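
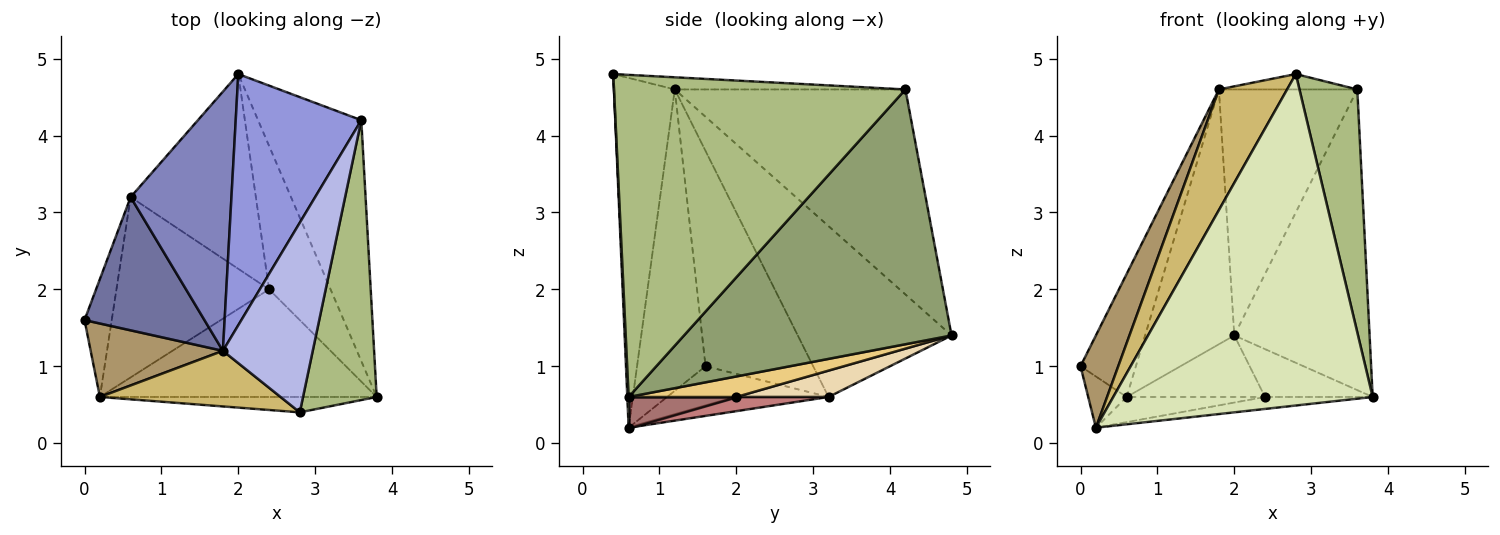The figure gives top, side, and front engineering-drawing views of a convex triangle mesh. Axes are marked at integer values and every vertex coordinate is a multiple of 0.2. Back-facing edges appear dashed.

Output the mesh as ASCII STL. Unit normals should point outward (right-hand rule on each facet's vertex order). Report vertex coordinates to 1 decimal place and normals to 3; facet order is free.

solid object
 facet normal -0.797 0.410 0.444
  outer loop
   vertex 0.6 3.2 0.6
   vertex 0.0 1.6 1.0
   vertex 1.8 1.2 4.6
  endloop
 endfacet
 facet normal -0.770 0.447 0.455
  outer loop
   vertex 0.6 3.2 0.6
   vertex 1.8 1.2 4.6
   vertex 2.0 4.8 1.4
  endloop
 endfacet
 facet normal -0.759 0.455 0.465
  outer loop
   vertex 3.6 4.2 4.6
   vertex 2.0 4.8 1.4
   vertex 1.8 1.2 4.6
  endloop
 endfacet
 facet normal -0.133 0.080 0.988
  outer loop
   vertex 3.6 4.2 4.6
   vertex 1.8 1.2 4.6
   vertex 2.8 0.4 4.8
  endloop
 endfacet
 facet normal 0.839 0.424 -0.340
  outer loop
   vertex 3.6 4.2 4.6
   vertex 3.8 0.6 0.6
   vertex 2.0 4.8 1.4
  endloop
 endfacet
 facet normal 0.957 -0.190 0.219
  outer loop
   vertex 3.6 4.2 4.6
   vertex 2.8 0.4 4.8
   vertex 3.8 0.6 0.6
  endloop
 endfacet
 facet normal -0.859 0.204 -0.470
  outer loop
   vertex 0.2 0.6 0.2
   vertex 0.0 1.6 1.0
   vertex 0.6 3.2 0.6
  endloop
 endfacet
 facet normal 0.005 -0.999 -0.046
  outer loop
   vertex 0.2 0.6 0.2
   vertex 3.8 0.6 0.6
   vertex 2.8 0.4 4.8
  endloop
 endfacet
 facet normal -0.818 -0.450 0.359
  outer loop
   vertex 0.2 0.6 0.2
   vertex 1.8 1.2 4.6
   vertex 0.0 1.6 1.0
  endloop
 endfacet
 facet normal -0.630 -0.706 0.325
  outer loop
   vertex 0.2 0.6 0.2
   vertex 2.8 0.4 4.8
   vertex 1.8 1.2 4.6
  endloop
 endfacet
 facet normal 0.302 0.302 -0.905
  outer loop
   vertex 2.4 2.0 0.6
   vertex 2.0 4.8 1.4
   vertex 3.8 0.6 0.6
  endloop
 endfacet
 facet normal 0.197 0.295 -0.935
  outer loop
   vertex 2.4 2.0 0.6
   vertex 0.6 3.2 0.6
   vertex 2.0 4.8 1.4
  endloop
 endfacet
 facet normal 0.110 0.110 -0.988
  outer loop
   vertex 2.4 2.0 0.6
   vertex 3.8 0.6 0.6
   vertex 0.2 0.6 0.2
  endloop
 endfacet
 facet normal 0.092 0.138 -0.986
  outer loop
   vertex 2.4 2.0 0.6
   vertex 0.2 0.6 0.2
   vertex 0.6 3.2 0.6
  endloop
 endfacet
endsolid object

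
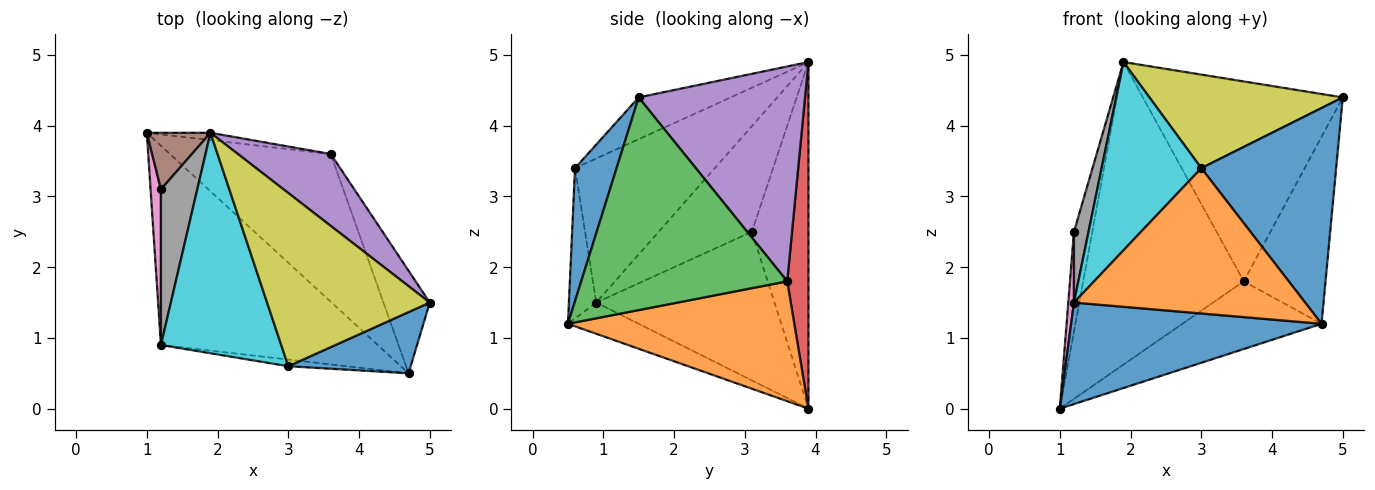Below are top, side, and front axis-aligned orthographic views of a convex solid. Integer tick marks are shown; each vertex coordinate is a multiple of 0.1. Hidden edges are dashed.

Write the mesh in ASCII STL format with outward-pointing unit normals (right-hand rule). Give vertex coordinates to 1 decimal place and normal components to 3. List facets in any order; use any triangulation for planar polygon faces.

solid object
 facet normal -0.127 -0.450 -0.884
  outer loop
   vertex 1.2 0.9 1.5
   vertex 1.0 3.9 0.0
   vertex 4.7 0.5 1.2
  endloop
 endfacet
 facet normal 0.561 0.345 -0.753
  outer loop
   vertex 3.6 3.6 1.8
   vertex 4.7 0.5 1.2
   vertex 1.0 3.9 0.0
  endloop
 endfacet
 facet normal 0.911 0.362 -0.198
  outer loop
   vertex 3.6 3.6 1.8
   vertex 5.0 1.5 4.4
   vertex 4.7 0.5 1.2
  endloop
 endfacet
 facet normal 0.131 0.991 -0.024
  outer loop
   vertex 3.6 3.6 1.8
   vertex 1.0 3.9 0.0
   vertex 1.9 3.9 4.9
  endloop
 endfacet
 facet normal 0.617 0.741 0.266
  outer loop
   vertex 3.6 3.6 1.8
   vertex 1.9 3.9 4.9
   vertex 5.0 1.5 4.4
  endloop
 endfacet
 facet normal -0.937 0.304 0.172
  outer loop
   vertex 1.2 3.1 2.5
   vertex 1.9 3.9 4.9
   vertex 1.0 3.9 0.0
  endloop
 endfacet
 facet normal -0.997 -0.032 0.070
  outer loop
   vertex 1.2 3.1 2.5
   vertex 1.0 3.9 0.0
   vertex 1.2 0.9 1.5
  endloop
 endfacet
 facet normal -0.936 -0.146 0.322
  outer loop
   vertex 1.2 3.1 2.5
   vertex 1.2 0.9 1.5
   vertex 1.9 3.9 4.9
  endloop
 endfacet
 facet normal -0.220 -0.464 0.858
  outer loop
   vertex 3.0 0.6 3.4
   vertex 5.0 1.5 4.4
   vertex 1.9 3.9 4.9
  endloop
 endfacet
 facet normal -0.673 -0.480 0.562
  outer loop
   vertex 3.0 0.6 3.4
   vertex 1.9 3.9 4.9
   vertex 1.2 0.9 1.5
  endloop
 endfacet
 facet normal 0.284 -0.922 0.262
  outer loop
   vertex 3.0 0.6 3.4
   vertex 4.7 0.5 1.2
   vertex 5.0 1.5 4.4
  endloop
 endfacet
 facet normal -0.117 -0.992 -0.046
  outer loop
   vertex 3.0 0.6 3.4
   vertex 1.2 0.9 1.5
   vertex 4.7 0.5 1.2
  endloop
 endfacet
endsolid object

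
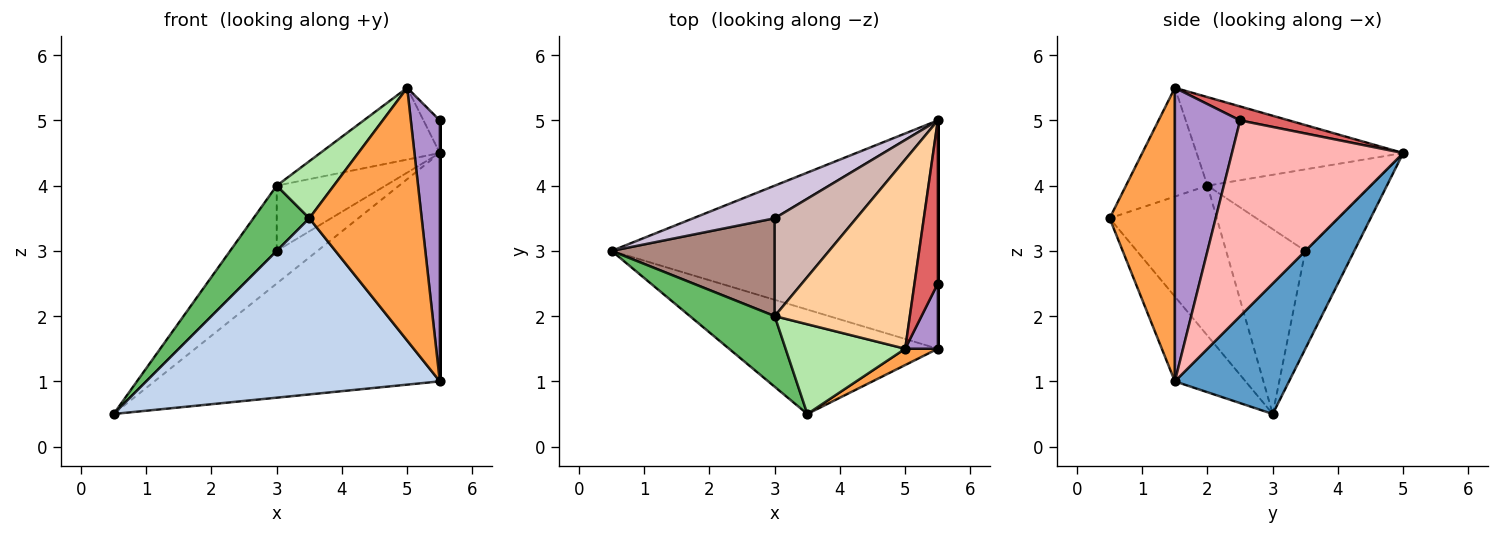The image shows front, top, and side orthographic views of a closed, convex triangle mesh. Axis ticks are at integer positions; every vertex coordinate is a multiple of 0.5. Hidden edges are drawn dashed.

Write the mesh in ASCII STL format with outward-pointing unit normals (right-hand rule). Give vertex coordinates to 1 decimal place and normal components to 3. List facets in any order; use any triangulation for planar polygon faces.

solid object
 facet normal 0.272 0.680 -0.680
  outer loop
   vertex 5.5 1.5 1.0
   vertex 0.5 3.0 0.5
   vertex 5.5 5.0 4.5
  endloop
 endfacet
 facet normal -0.203 -0.842 -0.499
  outer loop
   vertex 5.5 1.5 1.0
   vertex 3.5 0.5 3.5
   vertex 0.5 3.0 0.5
  endloop
 endfacet
 facet normal 0.501 -0.863 0.056
  outer loop
   vertex 5.5 1.5 1.0
   vertex 5.0 1.5 5.5
   vertex 3.5 0.5 3.5
  endloop
 endfacet
 facet normal -0.522 0.302 0.797
  outer loop
   vertex 3.0 2.0 4.0
   vertex 5.0 1.5 5.5
   vertex 5.5 5.0 4.5
  endloop
 endfacet
 facet normal -0.793 -0.414 0.448
  outer loop
   vertex 3.0 2.0 4.0
   vertex 0.5 3.0 0.5
   vertex 3.5 0.5 3.5
  endloop
 endfacet
 facet normal -0.609 -0.426 0.669
  outer loop
   vertex 3.0 2.0 4.0
   vertex 3.5 0.5 3.5
   vertex 5.0 1.5 5.5
  endloop
 endfacet
 facet normal 0.507 0.169 0.845
  outer loop
   vertex 5.5 2.5 5.0
   vertex 5.5 5.0 4.5
   vertex 5.0 1.5 5.5
  endloop
 endfacet
 facet normal 1.000 0.000 0.000
  outer loop
   vertex 5.5 2.5 5.0
   vertex 5.5 1.5 1.0
   vertex 5.5 5.0 4.5
  endloop
 endfacet
 facet normal 0.909 -0.404 0.101
  outer loop
   vertex 5.5 2.5 5.0
   vertex 5.0 1.5 5.5
   vertex 5.5 1.5 1.0
  endloop
 endfacet
 facet normal -0.647 0.539 0.539
  outer loop
   vertex 3.0 3.5 3.0
   vertex 5.5 5.0 4.5
   vertex 0.5 3.0 0.5
  endloop
 endfacet
 facet normal -0.686 0.404 0.605
  outer loop
   vertex 3.0 3.5 3.0
   vertex 0.5 3.0 0.5
   vertex 3.0 2.0 4.0
  endloop
 endfacet
 facet normal -0.640 0.426 0.640
  outer loop
   vertex 3.0 3.5 3.0
   vertex 3.0 2.0 4.0
   vertex 5.5 5.0 4.5
  endloop
 endfacet
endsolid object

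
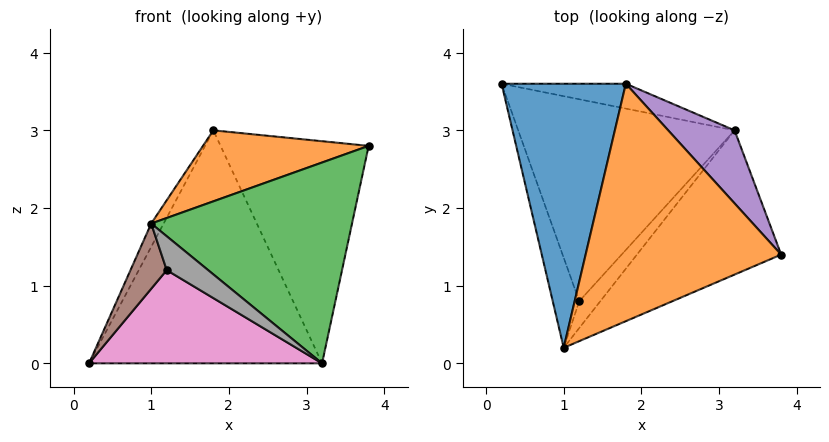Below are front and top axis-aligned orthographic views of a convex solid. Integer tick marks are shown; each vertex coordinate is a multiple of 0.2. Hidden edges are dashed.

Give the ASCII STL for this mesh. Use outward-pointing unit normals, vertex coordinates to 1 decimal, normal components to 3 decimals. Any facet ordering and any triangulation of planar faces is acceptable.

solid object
 facet normal -0.882 0.041 0.470
  outer loop
   vertex 1.8 3.6 3.0
   vertex 0.2 3.6 0.0
   vertex 1.0 0.2 1.8
  endloop
 endfacet
 facet normal -0.214 -0.280 0.936
  outer loop
   vertex 1.8 3.6 3.0
   vertex 1.0 0.2 1.8
   vertex 3.8 1.4 2.8
  endloop
 endfacet
 facet normal 0.486 -0.710 -0.510
  outer loop
   vertex 3.2 3.0 0.0
   vertex 3.8 1.4 2.8
   vertex 1.0 0.2 1.8
  endloop
 endfacet
 facet normal 0.195 0.975 -0.104
  outer loop
   vertex 3.2 3.0 0.0
   vertex 0.2 3.6 0.0
   vertex 1.8 3.6 3.0
  endloop
 endfacet
 facet normal 0.733 0.647 0.213
  outer loop
   vertex 3.2 3.0 0.0
   vertex 1.8 3.6 3.0
   vertex 3.8 1.4 2.8
  endloop
 endfacet
 facet normal -0.557 -0.487 -0.673
  outer loop
   vertex 1.2 0.8 1.2
   vertex 1.0 0.2 1.8
   vertex 0.2 3.6 0.0
  endloop
 endfacet
 facet normal -0.084 -0.418 -0.905
  outer loop
   vertex 1.2 0.8 1.2
   vertex 0.2 3.6 0.0
   vertex 3.2 3.0 0.0
  endloop
 endfacet
 facet normal 0.440 -0.704 -0.557
  outer loop
   vertex 1.2 0.8 1.2
   vertex 3.2 3.0 0.0
   vertex 1.0 0.2 1.8
  endloop
 endfacet
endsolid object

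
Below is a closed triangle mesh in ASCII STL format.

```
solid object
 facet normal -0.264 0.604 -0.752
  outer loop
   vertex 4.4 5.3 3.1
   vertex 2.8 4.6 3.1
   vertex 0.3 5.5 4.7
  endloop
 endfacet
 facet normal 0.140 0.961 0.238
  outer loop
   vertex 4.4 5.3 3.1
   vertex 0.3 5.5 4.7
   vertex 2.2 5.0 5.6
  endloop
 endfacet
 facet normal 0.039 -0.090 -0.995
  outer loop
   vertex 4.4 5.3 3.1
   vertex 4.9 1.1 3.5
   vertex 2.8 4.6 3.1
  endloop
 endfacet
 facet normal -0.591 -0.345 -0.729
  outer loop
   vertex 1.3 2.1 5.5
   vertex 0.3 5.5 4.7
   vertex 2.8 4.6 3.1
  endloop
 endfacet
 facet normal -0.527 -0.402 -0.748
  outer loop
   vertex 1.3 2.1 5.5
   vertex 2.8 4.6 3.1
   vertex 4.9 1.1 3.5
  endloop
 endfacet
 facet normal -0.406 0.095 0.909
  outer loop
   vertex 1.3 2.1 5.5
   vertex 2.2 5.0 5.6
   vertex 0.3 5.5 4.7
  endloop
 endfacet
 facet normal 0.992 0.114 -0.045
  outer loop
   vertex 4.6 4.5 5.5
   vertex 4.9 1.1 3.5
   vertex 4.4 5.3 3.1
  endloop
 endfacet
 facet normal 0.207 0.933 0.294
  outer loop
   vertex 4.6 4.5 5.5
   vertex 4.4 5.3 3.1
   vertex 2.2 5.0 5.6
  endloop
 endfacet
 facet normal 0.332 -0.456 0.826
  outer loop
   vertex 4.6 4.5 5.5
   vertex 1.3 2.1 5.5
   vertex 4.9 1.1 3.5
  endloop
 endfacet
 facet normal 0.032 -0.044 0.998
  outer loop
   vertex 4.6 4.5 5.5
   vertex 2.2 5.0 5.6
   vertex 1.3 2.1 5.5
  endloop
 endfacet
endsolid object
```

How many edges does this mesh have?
15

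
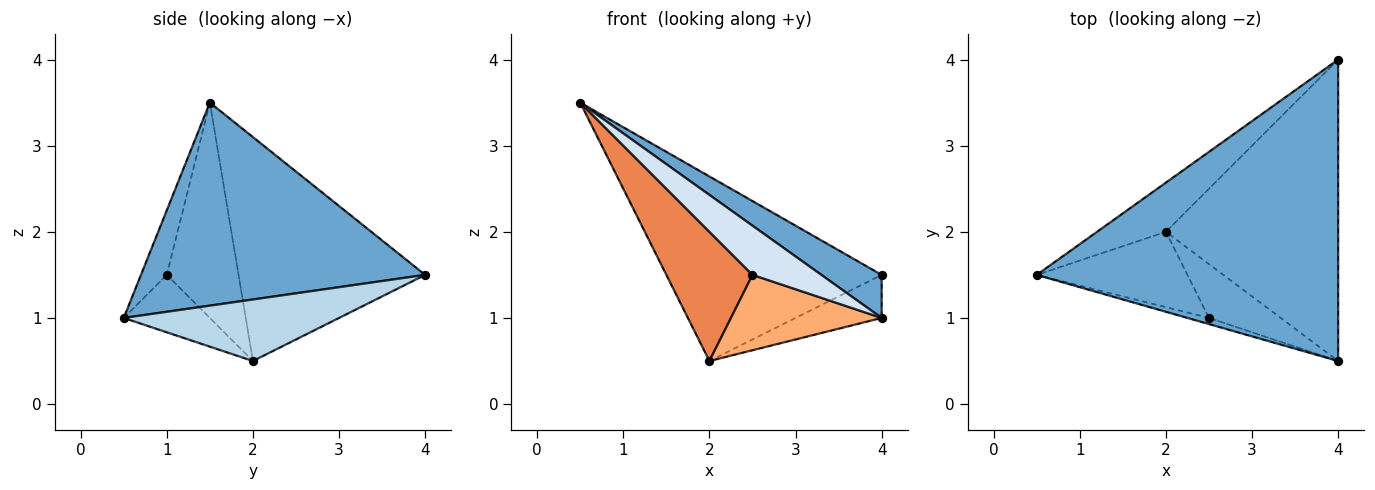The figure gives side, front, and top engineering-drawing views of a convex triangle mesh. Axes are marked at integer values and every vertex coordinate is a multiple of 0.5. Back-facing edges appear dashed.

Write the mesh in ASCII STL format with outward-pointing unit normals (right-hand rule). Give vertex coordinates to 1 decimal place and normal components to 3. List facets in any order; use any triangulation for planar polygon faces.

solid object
 facet normal 0.555 -0.118 0.824
  outer loop
   vertex 4.0 4.0 1.5
   vertex 0.5 1.5 3.5
   vertex 4.0 0.5 1.0
  endloop
 endfacet
 facet normal -0.642 0.741 -0.198
  outer loop
   vertex 2.0 2.0 0.5
   vertex 0.5 1.5 3.5
   vertex 4.0 4.0 1.5
  endloop
 endfacet
 facet normal 0.333 0.133 -0.933
  outer loop
   vertex 2.0 2.0 0.5
   vertex 4.0 4.0 1.5
   vertex 4.0 0.5 1.0
  endloop
 endfacet
 facet normal -0.349 -0.930 -0.116
  outer loop
   vertex 2.5 1.0 1.5
   vertex 4.0 0.5 1.0
   vertex 0.5 1.5 3.5
  endloop
 endfacet
 facet normal -0.584 -0.701 -0.409
  outer loop
   vertex 2.5 1.0 1.5
   vertex 0.5 1.5 3.5
   vertex 2.0 2.0 0.5
  endloop
 endfacet
 facet normal -0.422 -0.738 -0.527
  outer loop
   vertex 2.5 1.0 1.5
   vertex 2.0 2.0 0.5
   vertex 4.0 0.5 1.0
  endloop
 endfacet
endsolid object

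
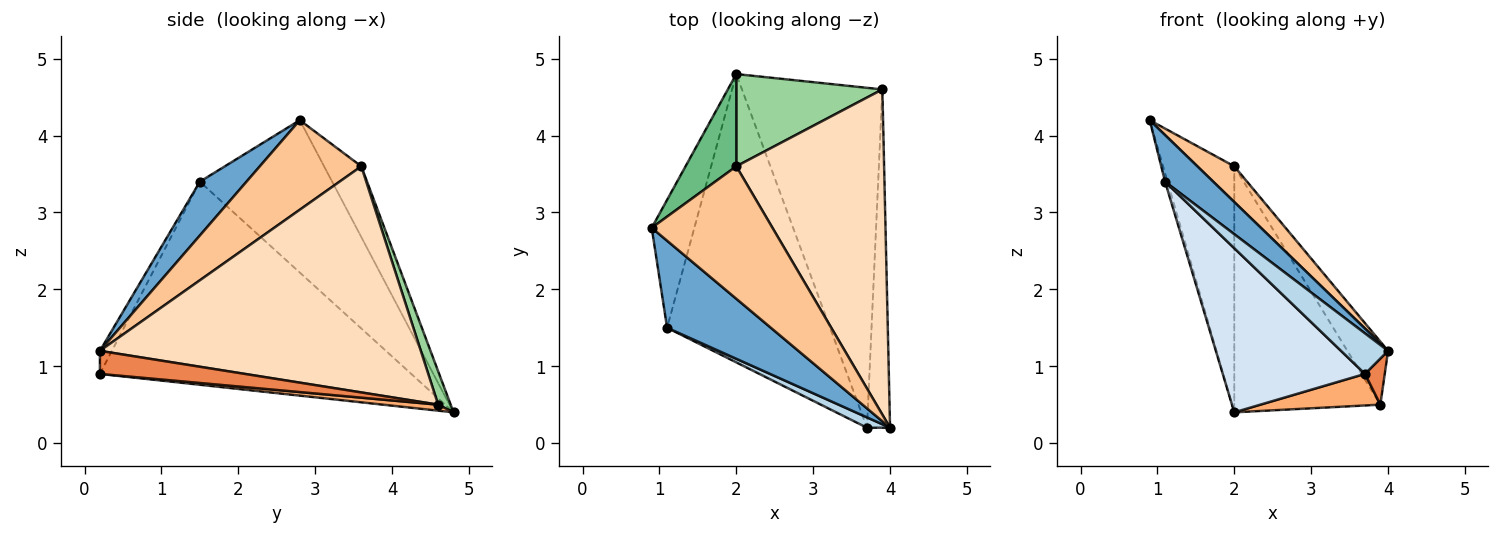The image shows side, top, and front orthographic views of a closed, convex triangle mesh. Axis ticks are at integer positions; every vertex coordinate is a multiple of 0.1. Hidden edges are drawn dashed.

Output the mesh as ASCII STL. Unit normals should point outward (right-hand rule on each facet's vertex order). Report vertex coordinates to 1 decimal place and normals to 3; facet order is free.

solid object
 facet normal 0.416 -0.429 0.802
  outer loop
   vertex 1.1 1.5 3.4
   vertex 4.0 0.2 1.2
   vertex 0.9 2.8 4.2
  endloop
 endfacet
 facet normal -0.963 0.018 -0.269
  outer loop
   vertex 1.1 1.5 3.4
   vertex 0.9 2.8 4.2
   vertex 2.0 4.8 0.4
  endloop
 endfacet
 facet normal -0.240 -0.941 0.240
  outer loop
   vertex 3.7 0.2 0.9
   vertex 4.0 0.2 1.2
   vertex 1.1 1.5 3.4
  endloop
 endfacet
 facet normal -0.735 -0.336 -0.590
  outer loop
   vertex 3.7 0.2 0.9
   vertex 1.1 1.5 3.4
   vertex 2.0 4.8 0.4
  endloop
 endfacet
 facet normal 0.704 -0.096 -0.704
  outer loop
   vertex 3.7 0.2 0.9
   vertex 3.9 4.6 0.5
   vertex 4.0 0.2 1.2
  endloop
 endfacet
 facet normal 0.043 -0.092 -0.995
  outer loop
   vertex 3.7 0.2 0.9
   vertex 2.0 4.8 0.4
   vertex 3.9 4.6 0.5
  endloop
 endfacet
 facet normal 0.582 -0.212 0.785
  outer loop
   vertex 2.0 3.6 3.6
   vertex 0.9 2.8 4.2
   vertex 4.0 0.2 1.2
  endloop
 endfacet
 facet normal 0.832 0.105 0.544
  outer loop
   vertex 2.0 3.6 3.6
   vertex 4.0 0.2 1.2
   vertex 3.9 4.6 0.5
  endloop
 endfacet
 facet normal -0.440 0.841 0.315
  outer loop
   vertex 2.0 3.6 3.6
   vertex 2.0 4.8 0.4
   vertex 0.9 2.8 4.2
  endloop
 endfacet
 facet normal 0.080 0.933 0.350
  outer loop
   vertex 2.0 3.6 3.6
   vertex 3.9 4.6 0.5
   vertex 2.0 4.8 0.4
  endloop
 endfacet
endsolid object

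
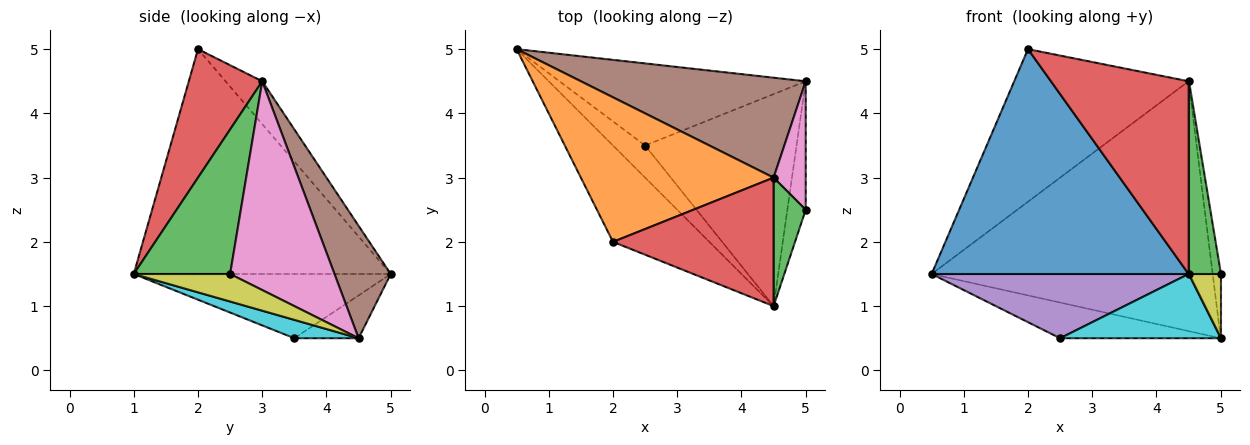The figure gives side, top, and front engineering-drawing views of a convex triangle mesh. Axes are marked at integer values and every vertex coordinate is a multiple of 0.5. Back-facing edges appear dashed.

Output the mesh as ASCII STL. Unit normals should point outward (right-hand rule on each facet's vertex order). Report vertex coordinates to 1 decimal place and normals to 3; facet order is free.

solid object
 facet normal -0.677 -0.677 -0.290
  outer loop
   vertex 4.5 1.0 1.5
   vertex 2.0 2.0 5.0
   vertex 0.5 5.0 1.5
  endloop
 endfacet
 facet normal -0.151 0.718 0.680
  outer loop
   vertex 4.5 3.0 4.5
   vertex 0.5 5.0 1.5
   vertex 2.0 2.0 5.0
  endloop
 endfacet
 facet normal 0.928 -0.309 0.206
  outer loop
   vertex 4.5 3.0 4.5
   vertex 4.5 1.0 1.5
   vertex 5.0 2.5 1.5
  endloop
 endfacet
 facet normal 0.406 -0.761 0.507
  outer loop
   vertex 4.5 3.0 4.5
   vertex 2.0 2.0 5.0
   vertex 4.5 1.0 1.5
  endloop
 endfacet
 facet normal -0.667 -0.667 -0.333
  outer loop
   vertex 2.5 3.5 0.5
   vertex 4.5 1.0 1.5
   vertex 0.5 5.0 1.5
  endloop
 endfacet
 facet normal 0.183 0.913 0.365
  outer loop
   vertex 5.0 4.5 0.5
   vertex 0.5 5.0 1.5
   vertex 4.5 3.0 4.5
  endloop
 endfacet
 facet normal 0.986 0.076 0.152
  outer loop
   vertex 5.0 4.5 0.5
   vertex 4.5 3.0 4.5
   vertex 5.0 2.5 1.5
  endloop
 endfacet
 facet normal -0.157 0.394 -0.906
  outer loop
   vertex 5.0 4.5 0.5
   vertex 2.5 3.5 0.5
   vertex 0.5 5.0 1.5
  endloop
 endfacet
 facet normal 0.802 -0.267 -0.535
  outer loop
   vertex 5.0 4.5 0.5
   vertex 5.0 2.5 1.5
   vertex 4.5 1.0 1.5
  endloop
 endfacet
 facet normal 0.115 -0.288 -0.951
  outer loop
   vertex 5.0 4.5 0.5
   vertex 4.5 1.0 1.5
   vertex 2.5 3.5 0.5
  endloop
 endfacet
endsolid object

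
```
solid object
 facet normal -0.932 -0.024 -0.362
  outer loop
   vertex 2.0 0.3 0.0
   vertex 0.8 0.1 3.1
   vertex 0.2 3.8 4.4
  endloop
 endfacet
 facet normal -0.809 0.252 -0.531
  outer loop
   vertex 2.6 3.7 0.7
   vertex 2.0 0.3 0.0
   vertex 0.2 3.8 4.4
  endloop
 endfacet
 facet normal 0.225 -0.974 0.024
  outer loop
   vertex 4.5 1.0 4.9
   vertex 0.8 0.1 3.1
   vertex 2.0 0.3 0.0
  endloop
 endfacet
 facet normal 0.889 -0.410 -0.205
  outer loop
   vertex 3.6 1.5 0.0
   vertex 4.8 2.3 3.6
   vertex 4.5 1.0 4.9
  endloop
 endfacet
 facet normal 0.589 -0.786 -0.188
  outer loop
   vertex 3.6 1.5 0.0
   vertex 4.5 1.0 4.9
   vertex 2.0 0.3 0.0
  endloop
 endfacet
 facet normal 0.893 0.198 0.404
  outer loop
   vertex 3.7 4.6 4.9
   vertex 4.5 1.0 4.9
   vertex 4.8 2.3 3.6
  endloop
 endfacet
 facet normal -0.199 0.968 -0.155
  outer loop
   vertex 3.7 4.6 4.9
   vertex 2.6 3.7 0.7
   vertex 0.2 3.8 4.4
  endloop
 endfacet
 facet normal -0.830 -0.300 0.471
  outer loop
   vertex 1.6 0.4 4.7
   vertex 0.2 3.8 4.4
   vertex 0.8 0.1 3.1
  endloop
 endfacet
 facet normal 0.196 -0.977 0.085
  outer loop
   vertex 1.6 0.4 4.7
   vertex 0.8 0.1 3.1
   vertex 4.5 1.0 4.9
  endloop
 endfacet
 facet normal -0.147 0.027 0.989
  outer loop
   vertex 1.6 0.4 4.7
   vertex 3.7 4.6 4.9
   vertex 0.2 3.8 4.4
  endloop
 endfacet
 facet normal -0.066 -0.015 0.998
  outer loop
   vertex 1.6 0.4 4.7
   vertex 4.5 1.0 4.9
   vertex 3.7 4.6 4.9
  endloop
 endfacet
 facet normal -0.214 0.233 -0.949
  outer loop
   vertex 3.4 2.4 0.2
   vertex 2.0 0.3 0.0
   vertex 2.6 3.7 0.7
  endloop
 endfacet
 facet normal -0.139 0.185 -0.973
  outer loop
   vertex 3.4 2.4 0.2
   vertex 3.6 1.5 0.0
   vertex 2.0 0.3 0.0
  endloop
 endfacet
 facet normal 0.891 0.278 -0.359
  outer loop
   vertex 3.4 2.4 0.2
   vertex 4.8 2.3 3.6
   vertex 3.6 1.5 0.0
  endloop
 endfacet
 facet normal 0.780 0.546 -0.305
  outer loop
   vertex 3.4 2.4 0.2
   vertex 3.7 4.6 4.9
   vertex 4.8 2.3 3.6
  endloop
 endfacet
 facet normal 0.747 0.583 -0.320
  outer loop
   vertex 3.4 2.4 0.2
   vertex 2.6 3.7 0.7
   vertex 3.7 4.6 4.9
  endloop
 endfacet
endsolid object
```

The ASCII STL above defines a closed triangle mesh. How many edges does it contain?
24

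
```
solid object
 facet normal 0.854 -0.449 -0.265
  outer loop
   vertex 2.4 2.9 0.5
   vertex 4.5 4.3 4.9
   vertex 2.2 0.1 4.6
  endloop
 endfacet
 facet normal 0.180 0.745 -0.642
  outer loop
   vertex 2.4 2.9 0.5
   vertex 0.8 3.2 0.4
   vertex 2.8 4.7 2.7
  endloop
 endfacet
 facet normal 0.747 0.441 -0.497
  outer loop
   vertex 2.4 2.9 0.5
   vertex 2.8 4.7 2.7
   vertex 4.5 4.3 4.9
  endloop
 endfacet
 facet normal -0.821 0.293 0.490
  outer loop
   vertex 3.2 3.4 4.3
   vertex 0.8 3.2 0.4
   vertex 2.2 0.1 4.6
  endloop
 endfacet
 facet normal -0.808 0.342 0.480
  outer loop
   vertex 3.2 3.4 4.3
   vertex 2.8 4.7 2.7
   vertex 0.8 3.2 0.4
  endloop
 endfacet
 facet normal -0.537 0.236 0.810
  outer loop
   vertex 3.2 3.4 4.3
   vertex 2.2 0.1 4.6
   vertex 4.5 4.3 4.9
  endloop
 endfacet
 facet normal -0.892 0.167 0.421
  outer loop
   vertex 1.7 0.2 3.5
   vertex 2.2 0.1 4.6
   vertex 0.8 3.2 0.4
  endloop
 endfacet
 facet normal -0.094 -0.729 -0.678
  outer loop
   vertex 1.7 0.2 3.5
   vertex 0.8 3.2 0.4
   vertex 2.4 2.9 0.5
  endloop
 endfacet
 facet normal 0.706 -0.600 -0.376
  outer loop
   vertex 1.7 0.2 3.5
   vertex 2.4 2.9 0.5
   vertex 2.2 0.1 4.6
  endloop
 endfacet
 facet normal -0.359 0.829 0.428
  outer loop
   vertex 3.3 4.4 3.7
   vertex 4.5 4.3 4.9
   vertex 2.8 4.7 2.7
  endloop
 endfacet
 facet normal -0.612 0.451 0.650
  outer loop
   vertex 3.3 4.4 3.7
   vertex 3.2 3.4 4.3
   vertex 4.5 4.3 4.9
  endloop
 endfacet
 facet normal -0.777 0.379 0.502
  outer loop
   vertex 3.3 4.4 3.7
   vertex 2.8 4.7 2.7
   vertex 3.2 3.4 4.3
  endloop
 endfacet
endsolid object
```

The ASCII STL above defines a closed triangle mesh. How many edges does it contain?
18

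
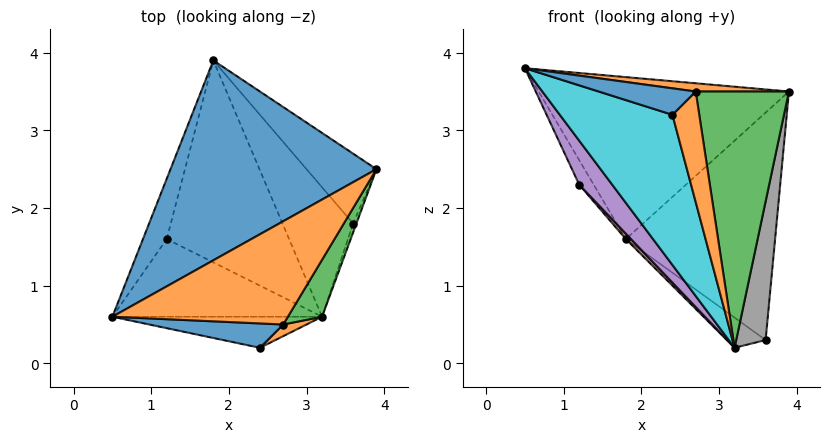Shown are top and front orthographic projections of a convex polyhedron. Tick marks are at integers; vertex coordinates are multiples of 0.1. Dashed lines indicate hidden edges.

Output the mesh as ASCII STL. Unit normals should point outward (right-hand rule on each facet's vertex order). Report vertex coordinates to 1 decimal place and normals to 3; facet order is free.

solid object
 facet normal -0.273 0.606 0.748
  outer loop
   vertex 1.8 3.9 1.6
   vertex 0.5 0.6 3.8
   vertex 3.9 2.5 3.5
  endloop
 endfacet
 facet normal 0.131 -0.079 0.988
  outer loop
   vertex 2.7 0.5 3.5
   vertex 3.9 2.5 3.5
   vertex 0.5 0.6 3.8
  endloop
 endfacet
 facet normal 0.852 -0.511 0.114
  outer loop
   vertex 2.7 0.5 3.5
   vertex 3.2 0.6 0.2
   vertex 3.9 2.5 3.5
  endloop
 endfacet
 facet normal -0.930 0.139 -0.341
  outer loop
   vertex 1.2 1.6 2.3
   vertex 0.5 0.6 3.8
   vertex 1.8 3.9 1.6
  endloop
 endfacet
 facet normal -0.757 -0.322 -0.568
  outer loop
   vertex 1.2 1.6 2.3
   vertex 3.2 0.6 0.2
   vertex 0.5 0.6 3.8
  endloop
 endfacet
 facet normal -0.728 -0.018 -0.685
  outer loop
   vertex 1.2 1.6 2.3
   vertex 1.8 3.9 1.6
   vertex 3.2 0.6 0.2
  endloop
 endfacet
 facet normal 0.670 0.709 -0.218
  outer loop
   vertex 3.6 1.8 0.3
   vertex 1.8 3.9 1.6
   vertex 3.9 2.5 3.5
  endloop
 endfacet
 facet normal 0.949 -0.315 -0.020
  outer loop
   vertex 3.6 1.8 0.3
   vertex 3.9 2.5 3.5
   vertex 3.2 0.6 0.2
  endloop
 endfacet
 facet normal -0.401 0.208 -0.892
  outer loop
   vertex 3.6 1.8 0.3
   vertex 3.2 0.6 0.2
   vertex 1.8 3.9 1.6
  endloop
 endfacet
 facet normal -0.261 -0.945 -0.196
  outer loop
   vertex 2.4 0.2 3.2
   vertex 0.5 0.6 3.8
   vertex 3.2 0.6 0.2
  endloop
 endfacet
 facet normal 0.059 -0.735 0.676
  outer loop
   vertex 2.4 0.2 3.2
   vertex 2.7 0.5 3.5
   vertex 0.5 0.6 3.8
  endloop
 endfacet
 facet normal 0.665 -0.743 0.078
  outer loop
   vertex 2.4 0.2 3.2
   vertex 3.2 0.6 0.2
   vertex 2.7 0.5 3.5
  endloop
 endfacet
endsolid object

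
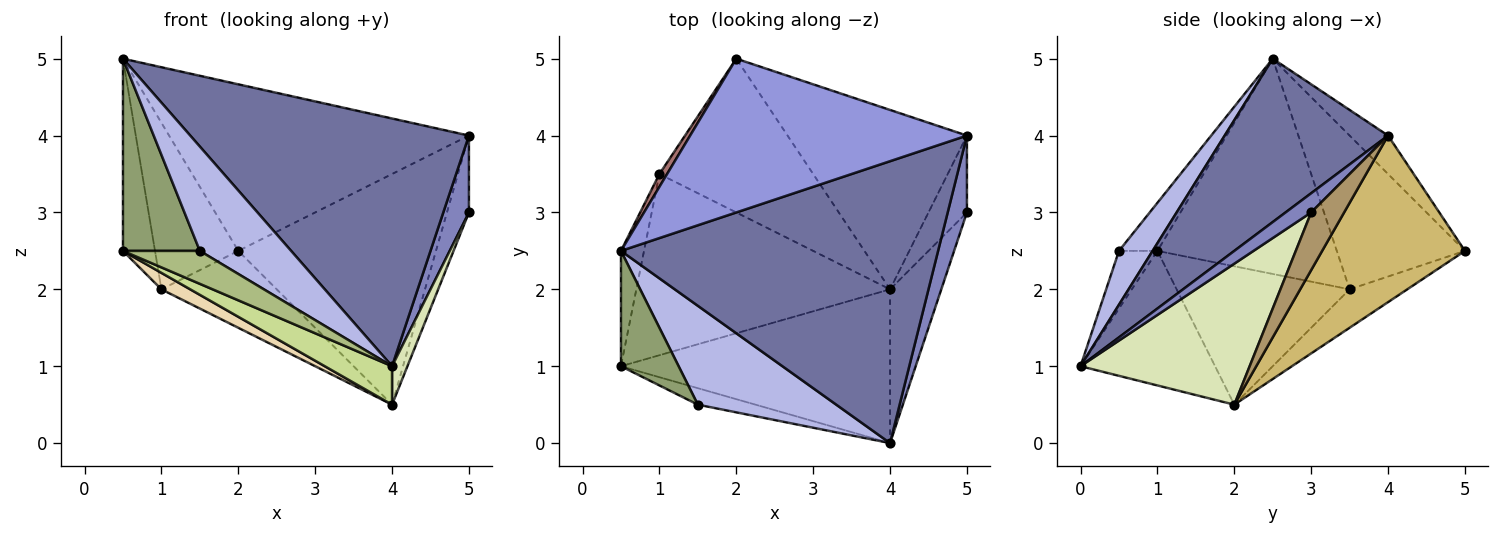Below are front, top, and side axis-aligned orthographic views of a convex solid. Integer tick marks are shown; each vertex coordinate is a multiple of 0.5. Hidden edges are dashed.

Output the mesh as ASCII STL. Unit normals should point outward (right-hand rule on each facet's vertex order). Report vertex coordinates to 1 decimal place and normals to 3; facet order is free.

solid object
 facet normal 0.361 -0.616 0.701
  outer loop
   vertex 5.0 4.0 4.0
   vertex 0.5 2.5 5.0
   vertex 4.0 0.0 1.0
  endloop
 endfacet
 facet normal 0.577 -0.577 0.577
  outer loop
   vertex 5.0 4.0 4.0
   vertex 4.0 0.0 1.0
   vertex 5.0 3.0 3.0
  endloop
 endfacet
 facet normal -0.094 0.732 0.675
  outer loop
   vertex 5.0 4.0 4.0
   vertex 2.0 5.0 2.5
   vertex 0.5 2.5 5.0
  endloop
 endfacet
 facet normal 0.258 -0.701 0.664
  outer loop
   vertex 1.5 0.5 2.5
   vertex 4.0 0.0 1.0
   vertex 0.5 2.5 5.0
  endloop
 endfacet
 facet normal -0.394 -0.788 0.473
  outer loop
   vertex 1.5 0.5 2.5
   vertex 0.5 2.5 5.0
   vertex 0.5 1.0 2.5
  endloop
 endfacet
 facet normal -0.408 -0.816 -0.408
  outer loop
   vertex 1.5 0.5 2.5
   vertex 0.5 1.0 2.5
   vertex 4.0 0.0 1.0
  endloop
 endfacet
 facet normal -0.436 -0.218 -0.873
  outer loop
   vertex 4.0 2.0 0.5
   vertex 4.0 0.0 1.0
   vertex 0.5 1.0 2.5
  endloop
 endfacet
 facet normal 0.936 -0.085 -0.341
  outer loop
   vertex 4.0 2.0 0.5
   vertex 5.0 3.0 3.0
   vertex 4.0 0.0 1.0
  endloop
 endfacet
 facet normal 0.728 0.485 -0.485
  outer loop
   vertex 4.0 2.0 0.5
   vertex 5.0 4.0 4.0
   vertex 5.0 3.0 3.0
  endloop
 endfacet
 facet normal 0.495 0.686 -0.533
  outer loop
   vertex 4.0 2.0 0.5
   vertex 2.0 5.0 2.5
   vertex 5.0 4.0 4.0
  endloop
 endfacet
 facet normal -0.218 0.436 -0.873
  outer loop
   vertex 1.0 3.5 2.0
   vertex 2.0 5.0 2.5
   vertex 4.0 2.0 0.5
  endloop
 endfacet
 facet normal -0.477 -0.080 -0.875
  outer loop
   vertex 1.0 3.5 2.0
   vertex 4.0 2.0 0.5
   vertex 0.5 1.0 2.5
  endloop
 endfacet
 facet normal -0.838 0.545 0.042
  outer loop
   vertex 1.0 3.5 2.0
   vertex 0.5 2.5 5.0
   vertex 2.0 5.0 2.5
  endloop
 endfacet
 facet normal -0.979 0.175 -0.105
  outer loop
   vertex 1.0 3.5 2.0
   vertex 0.5 1.0 2.5
   vertex 0.5 2.5 5.0
  endloop
 endfacet
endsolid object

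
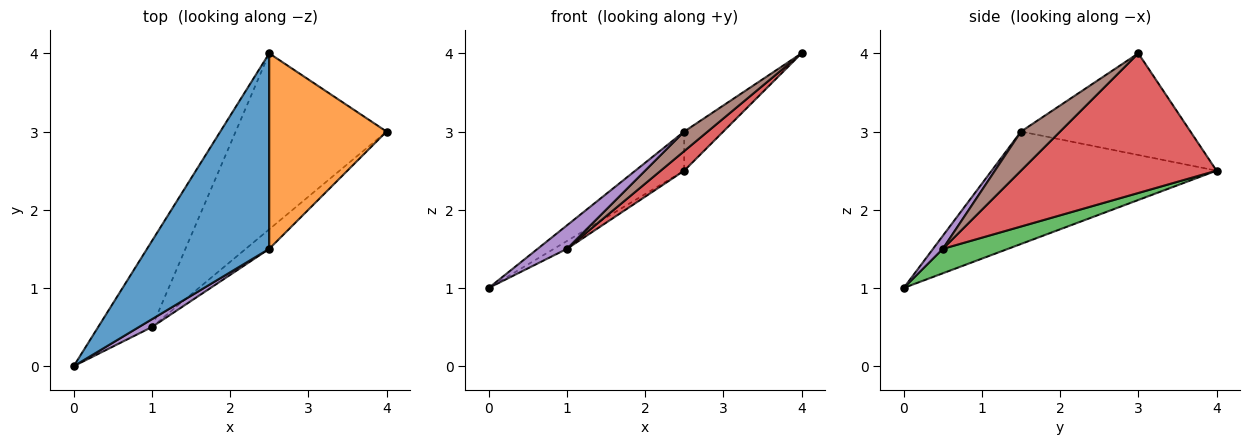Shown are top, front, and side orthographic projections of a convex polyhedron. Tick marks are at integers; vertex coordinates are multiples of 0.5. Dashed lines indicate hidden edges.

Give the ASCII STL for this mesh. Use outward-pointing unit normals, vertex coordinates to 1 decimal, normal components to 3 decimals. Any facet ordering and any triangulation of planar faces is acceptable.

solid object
 facet normal -0.670 0.146 0.728
  outer loop
   vertex 2.5 1.5 3.0
   vertex 2.5 4.0 2.5
   vertex 0.0 0.0 1.0
  endloop
 endfacet
 facet normal -0.648 0.149 0.747
  outer loop
   vertex 2.5 1.5 3.0
   vertex 4.0 3.0 4.0
   vertex 2.5 4.0 2.5
  endloop
 endfacet
 facet normal 0.412 0.082 -0.907
  outer loop
   vertex 1.0 0.5 1.5
   vertex 0.0 0.0 1.0
   vertex 2.5 4.0 2.5
  endloop
 endfacet
 facet normal 0.677 -0.081 -0.731
  outer loop
   vertex 1.0 0.5 1.5
   vertex 2.5 4.0 2.5
   vertex 4.0 3.0 4.0
  endloop
 endfacet
 facet normal 0.302 -0.905 0.302
  outer loop
   vertex 1.0 0.5 1.5
   vertex 2.5 1.5 3.0
   vertex 0.0 0.0 1.0
  endloop
 endfacet
 facet normal 0.762 -0.457 -0.457
  outer loop
   vertex 1.0 0.5 1.5
   vertex 4.0 3.0 4.0
   vertex 2.5 1.5 3.0
  endloop
 endfacet
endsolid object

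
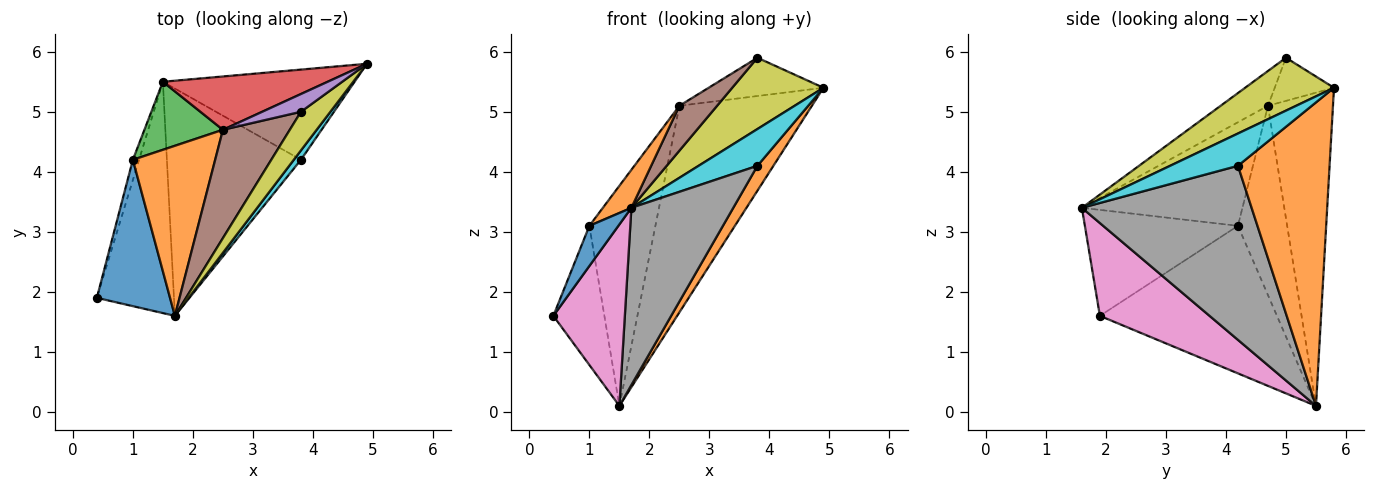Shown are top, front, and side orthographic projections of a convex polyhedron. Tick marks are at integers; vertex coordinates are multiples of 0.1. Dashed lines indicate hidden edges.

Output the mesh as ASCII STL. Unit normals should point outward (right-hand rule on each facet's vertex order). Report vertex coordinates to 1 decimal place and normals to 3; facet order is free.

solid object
 facet normal -0.960 0.277 -0.040
  outer loop
   vertex 1.0 4.2 3.1
   vertex 1.5 5.5 0.1
   vertex 0.4 1.9 1.6
  endloop
 endfacet
 facet normal 0.836 -0.146 -0.528
  outer loop
   vertex 3.8 4.2 4.1
   vertex 1.5 5.5 0.1
   vertex 4.9 5.8 5.4
  endloop
 endfacet
 facet normal -0.580 0.778 0.241
  outer loop
   vertex 2.5 4.7 5.1
   vertex 1.5 5.5 0.1
   vertex 1.0 4.2 3.1
  endloop
 endfacet
 facet normal -0.429 0.875 0.226
  outer loop
   vertex 2.5 4.7 5.1
   vertex 4.9 5.8 5.4
   vertex 1.5 5.5 0.1
  endloop
 endfacet
 facet normal -0.424 0.821 0.381
  outer loop
   vertex 2.5 4.7 5.1
   vertex 3.8 5.0 5.9
   vertex 4.9 5.8 5.4
  endloop
 endfacet
 facet normal -0.433 -0.345 0.833
  outer loop
   vertex 1.7 1.6 3.4
   vertex 3.8 5.0 5.9
   vertex 2.5 4.7 5.1
  endloop
 endfacet
 facet normal 0.688 -0.448 -0.571
  outer loop
   vertex 1.7 1.6 3.4
   vertex 0.4 1.9 1.6
   vertex 1.5 5.5 0.1
  endloop
 endfacet
 facet normal 0.715 -0.430 -0.551
  outer loop
   vertex 1.7 1.6 3.4
   vertex 1.5 5.5 0.1
   vertex 3.8 4.2 4.1
  endloop
 endfacet
 facet normal 0.650 -0.668 0.362
  outer loop
   vertex 1.7 1.6 3.4
   vertex 4.9 5.8 5.4
   vertex 3.8 5.0 5.9
  endloop
 endfacet
 facet normal 0.745 -0.646 0.165
  outer loop
   vertex 1.7 1.6 3.4
   vertex 3.8 4.2 4.1
   vertex 4.9 5.8 5.4
  endloop
 endfacet
 facet normal -0.813 -0.154 0.561
  outer loop
   vertex 1.7 1.6 3.4
   vertex 1.0 4.2 3.1
   vertex 0.4 1.9 1.6
  endloop
 endfacet
 facet normal -0.776 -0.138 0.616
  outer loop
   vertex 1.7 1.6 3.4
   vertex 2.5 4.7 5.1
   vertex 1.0 4.2 3.1
  endloop
 endfacet
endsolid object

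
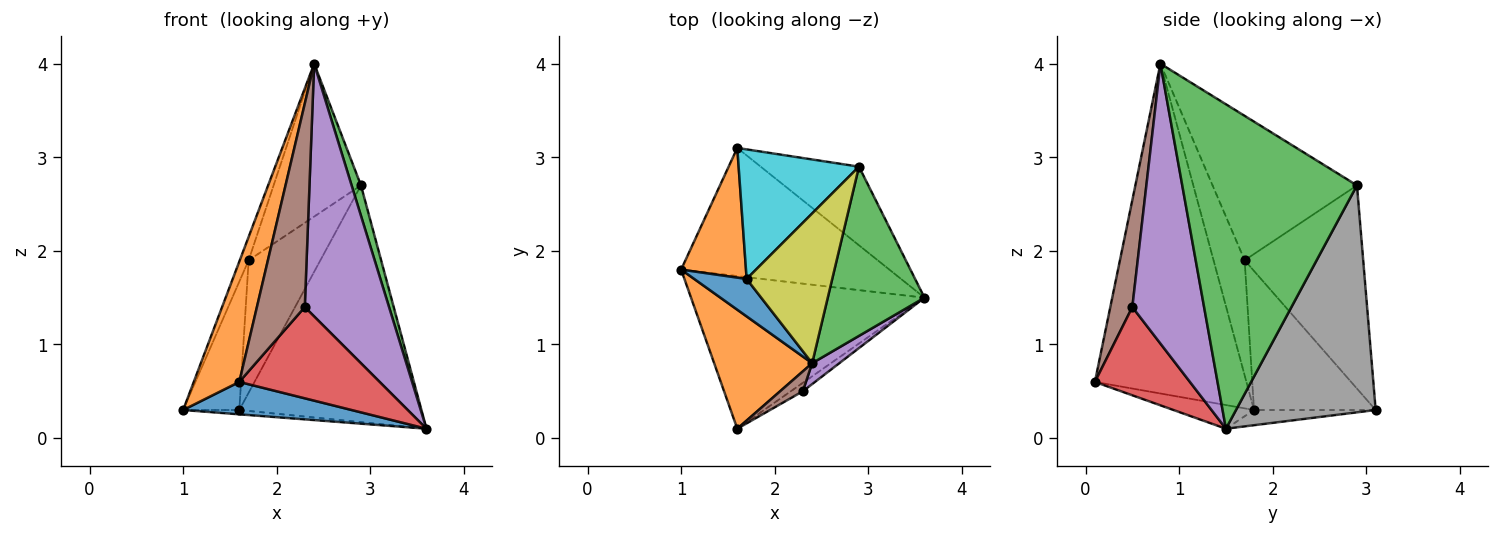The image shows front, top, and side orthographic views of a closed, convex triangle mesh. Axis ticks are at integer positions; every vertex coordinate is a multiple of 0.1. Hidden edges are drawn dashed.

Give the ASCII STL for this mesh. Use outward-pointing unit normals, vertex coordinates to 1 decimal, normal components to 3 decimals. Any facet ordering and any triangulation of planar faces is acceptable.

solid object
 facet normal -0.099 -0.207 -0.973
  outer loop
   vertex 1.6 0.1 0.6
   vertex 1.0 1.8 0.3
   vertex 3.6 1.5 0.1
  endloop
 endfacet
 facet normal -0.921 -0.277 0.274
  outer loop
   vertex 2.4 0.8 4.0
   vertex 1.0 1.8 0.3
   vertex 1.6 0.1 0.6
  endloop
 endfacet
 facet normal 0.957 -0.051 0.285
  outer loop
   vertex 2.9 2.9 2.7
   vertex 2.4 0.8 4.0
   vertex 3.6 1.5 0.1
  endloop
 endfacet
 facet normal 0.559 -0.826 -0.076
  outer loop
   vertex 2.3 0.5 1.4
   vertex 1.6 0.1 0.6
   vertex 3.6 1.5 0.1
  endloop
 endfacet
 facet normal 0.647 -0.760 0.063
  outer loop
   vertex 2.3 0.5 1.4
   vertex 3.6 1.5 0.1
   vertex 2.4 0.8 4.0
  endloop
 endfacet
 facet normal 0.416 -0.905 0.088
  outer loop
   vertex 2.3 0.5 1.4
   vertex 2.4 0.8 4.0
   vertex 1.6 0.1 0.6
  endloop
 endfacet
 facet normal -0.073 0.034 -0.997
  outer loop
   vertex 1.6 3.1 0.3
   vertex 3.6 1.5 0.1
   vertex 1.0 1.8 0.3
  endloop
 endfacet
 facet normal 0.588 0.767 -0.255
  outer loop
   vertex 1.6 3.1 0.3
   vertex 2.9 2.9 2.7
   vertex 3.6 1.5 0.1
  endloop
 endfacet
 facet normal -0.763 0.462 0.452
  outer loop
   vertex 1.7 1.7 1.9
   vertex 2.4 0.8 4.0
   vertex 2.9 2.9 2.7
  endloop
 endfacet
 facet normal -0.763 0.462 0.452
  outer loop
   vertex 1.7 1.7 1.9
   vertex 2.9 2.9 2.7
   vertex 1.6 3.1 0.3
  endloop
 endfacet
 facet normal -0.881 0.251 0.401
  outer loop
   vertex 1.7 1.7 1.9
   vertex 1.0 1.8 0.3
   vertex 2.4 0.8 4.0
  endloop
 endfacet
 facet normal -0.836 0.386 0.390
  outer loop
   vertex 1.7 1.7 1.9
   vertex 1.6 3.1 0.3
   vertex 1.0 1.8 0.3
  endloop
 endfacet
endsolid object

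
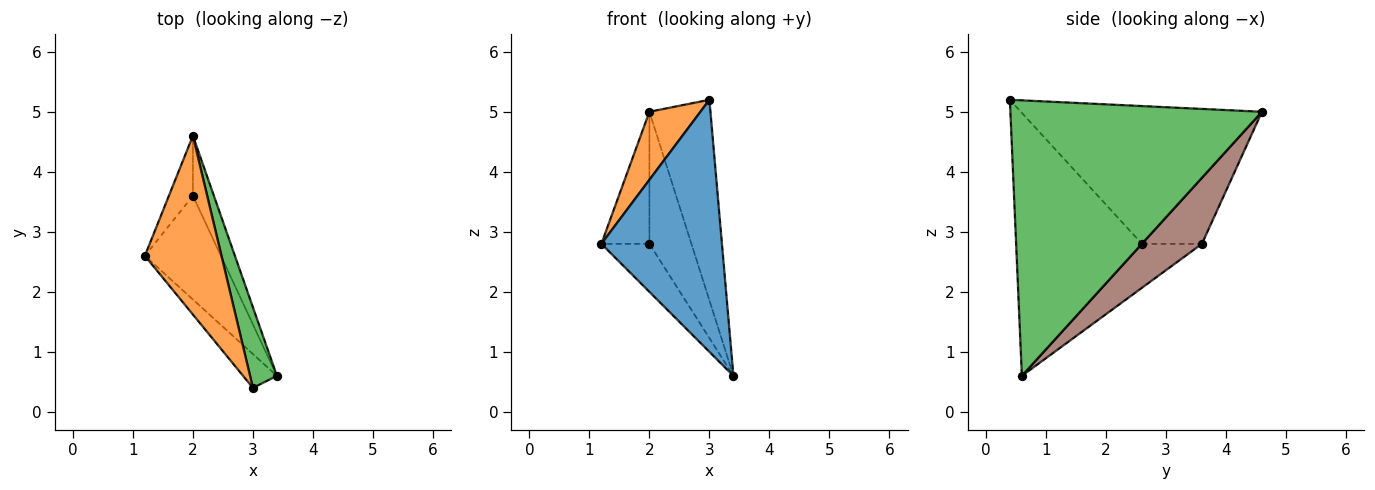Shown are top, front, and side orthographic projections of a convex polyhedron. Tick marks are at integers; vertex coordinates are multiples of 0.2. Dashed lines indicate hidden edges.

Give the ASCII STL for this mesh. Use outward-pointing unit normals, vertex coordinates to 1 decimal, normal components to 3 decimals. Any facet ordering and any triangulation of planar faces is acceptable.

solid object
 facet normal -0.719 -0.689 -0.092
  outer loop
   vertex 3.0 0.4 5.2
   vertex 1.2 2.6 2.8
   vertex 3.4 0.6 0.6
  endloop
 endfacet
 facet normal -0.859 -0.182 0.478
  outer loop
   vertex 3.0 0.4 5.2
   vertex 2.0 4.6 5.0
   vertex 1.2 2.6 2.8
  endloop
 endfacet
 facet normal 0.967 0.235 0.094
  outer loop
   vertex 3.0 0.4 5.2
   vertex 3.4 0.6 0.6
   vertex 2.0 4.6 5.0
  endloop
 endfacet
 facet normal -0.465 0.372 -0.803
  outer loop
   vertex 2.0 3.6 2.8
   vertex 3.4 0.6 0.6
   vertex 1.2 2.6 2.8
  endloop
 endfacet
 facet normal -0.751 0.601 -0.273
  outer loop
   vertex 2.0 3.6 2.8
   vertex 1.2 2.6 2.8
   vertex 2.0 4.6 5.0
  endloop
 endfacet
 facet normal 0.793 0.555 -0.252
  outer loop
   vertex 2.0 3.6 2.8
   vertex 2.0 4.6 5.0
   vertex 3.4 0.6 0.6
  endloop
 endfacet
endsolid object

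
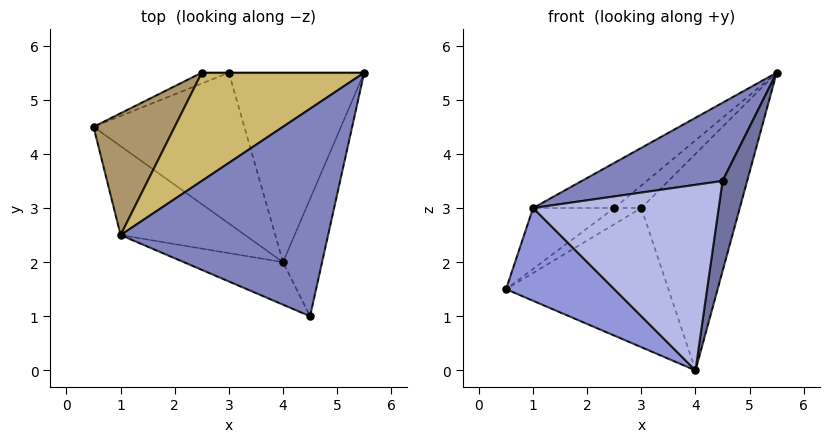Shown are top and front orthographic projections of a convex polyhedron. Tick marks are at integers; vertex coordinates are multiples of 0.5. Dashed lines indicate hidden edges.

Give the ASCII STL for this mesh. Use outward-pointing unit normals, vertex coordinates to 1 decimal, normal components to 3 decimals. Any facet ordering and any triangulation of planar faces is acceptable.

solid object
 facet normal 0.974 -0.137 -0.178
  outer loop
   vertex 4.0 2.0 0.0
   vertex 5.5 5.5 5.5
   vertex 4.5 1.0 3.5
  endloop
 endfacet
 facet normal -0.274 -0.339 0.900
  outer loop
   vertex 1.0 2.5 3.0
   vertex 4.5 1.0 3.5
   vertex 5.5 5.5 5.5
  endloop
 endfacet
 facet normal -0.630 -0.560 -0.537
  outer loop
   vertex 1.0 2.5 3.0
   vertex 0.5 4.5 1.5
   vertex 4.0 2.0 0.0
  endloop
 endfacet
 facet normal -0.360 -0.909 -0.208
  outer loop
   vertex 1.0 2.5 3.0
   vertex 4.0 2.0 0.0
   vertex 4.5 1.0 3.5
  endloop
 endfacet
 facet normal 0.167 0.669 -0.724
  outer loop
   vertex 3.0 5.5 3.0
   vertex 4.0 2.0 0.0
   vertex 0.5 4.5 1.5
  endloop
 endfacet
 facet normal 0.550 0.629 -0.550
  outer loop
   vertex 3.0 5.5 3.0
   vertex 5.5 5.5 5.5
   vertex 4.0 2.0 0.0
  endloop
 endfacet
 facet normal 0.000 0.832 -0.555
  outer loop
   vertex 2.5 5.5 3.0
   vertex 3.0 5.5 3.0
   vertex 0.5 4.5 1.5
  endloop
 endfacet
 facet normal 0.000 1.000 0.000
  outer loop
   vertex 2.5 5.5 3.0
   vertex 5.5 5.5 5.5
   vertex 3.0 5.5 3.0
  endloop
 endfacet
 facet normal -0.667 0.333 0.667
  outer loop
   vertex 2.5 5.5 3.0
   vertex 0.5 4.5 1.5
   vertex 1.0 2.5 3.0
  endloop
 endfacet
 facet normal -0.610 0.305 0.732
  outer loop
   vertex 2.5 5.5 3.0
   vertex 1.0 2.5 3.0
   vertex 5.5 5.5 5.5
  endloop
 endfacet
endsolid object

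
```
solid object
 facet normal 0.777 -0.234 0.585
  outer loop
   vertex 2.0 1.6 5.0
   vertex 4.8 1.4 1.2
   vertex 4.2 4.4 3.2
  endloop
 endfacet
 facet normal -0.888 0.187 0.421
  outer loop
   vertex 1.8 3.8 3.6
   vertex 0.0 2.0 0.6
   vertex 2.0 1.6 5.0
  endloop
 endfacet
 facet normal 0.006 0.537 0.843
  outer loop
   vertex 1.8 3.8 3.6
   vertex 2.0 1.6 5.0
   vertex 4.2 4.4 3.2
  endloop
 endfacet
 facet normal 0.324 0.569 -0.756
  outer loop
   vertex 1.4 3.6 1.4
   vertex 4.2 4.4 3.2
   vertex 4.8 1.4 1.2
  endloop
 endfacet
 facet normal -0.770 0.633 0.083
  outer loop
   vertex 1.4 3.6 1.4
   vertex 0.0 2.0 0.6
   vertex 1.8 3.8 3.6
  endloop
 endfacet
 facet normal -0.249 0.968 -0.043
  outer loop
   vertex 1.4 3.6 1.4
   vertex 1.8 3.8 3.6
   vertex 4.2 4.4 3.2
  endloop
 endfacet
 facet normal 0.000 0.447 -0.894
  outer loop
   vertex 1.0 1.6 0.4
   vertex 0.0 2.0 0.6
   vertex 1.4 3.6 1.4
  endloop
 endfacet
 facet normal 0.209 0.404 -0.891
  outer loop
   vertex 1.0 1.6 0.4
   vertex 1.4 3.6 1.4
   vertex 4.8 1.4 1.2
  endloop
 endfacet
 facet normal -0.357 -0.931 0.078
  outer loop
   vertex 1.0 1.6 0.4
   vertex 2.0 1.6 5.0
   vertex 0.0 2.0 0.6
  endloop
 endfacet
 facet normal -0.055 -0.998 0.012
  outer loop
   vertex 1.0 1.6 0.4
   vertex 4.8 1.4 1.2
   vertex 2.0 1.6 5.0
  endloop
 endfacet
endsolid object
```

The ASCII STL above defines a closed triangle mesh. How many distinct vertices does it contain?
7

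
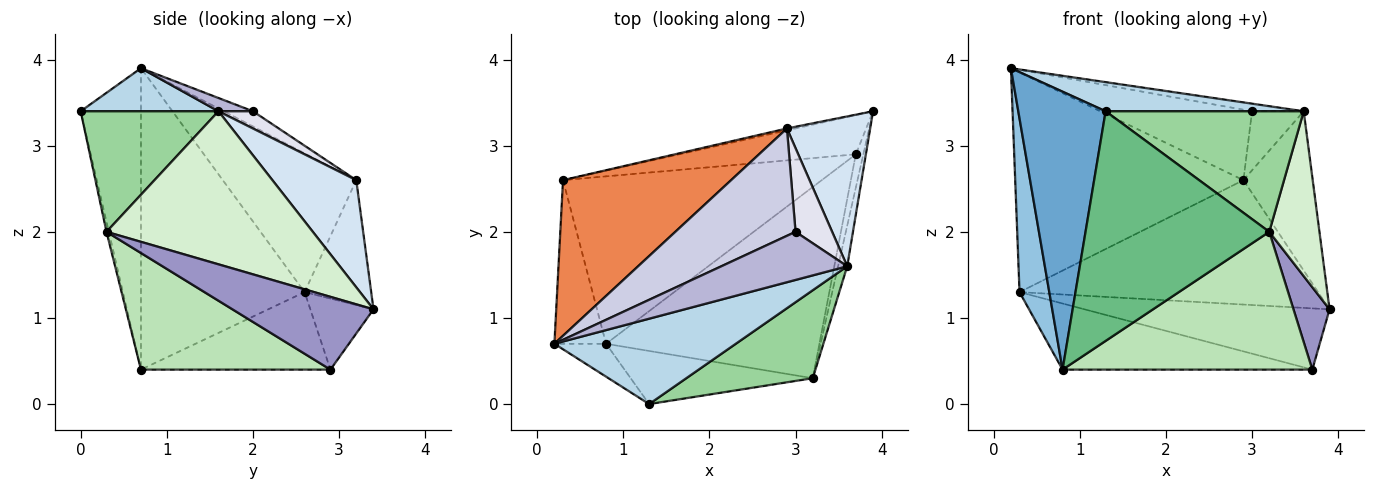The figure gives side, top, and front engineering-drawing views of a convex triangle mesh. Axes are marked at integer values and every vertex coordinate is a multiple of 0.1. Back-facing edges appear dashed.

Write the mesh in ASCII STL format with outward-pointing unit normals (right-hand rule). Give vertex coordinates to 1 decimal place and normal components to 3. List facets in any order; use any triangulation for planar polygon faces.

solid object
 facet normal -0.565 -0.819 -0.097
  outer loop
   vertex 0.8 0.7 0.4
   vertex 1.3 0.0 3.4
   vertex 0.2 0.7 3.9
  endloop
 endfacet
 facet normal -0.970 -0.177 -0.166
  outer loop
   vertex 0.3 2.6 1.3
   vertex 0.8 0.7 0.4
   vertex 0.2 0.7 3.9
  endloop
 endfacet
 facet normal 0.219 -0.315 0.923
  outer loop
   vertex 3.6 1.6 3.4
   vertex 0.2 0.7 3.9
   vertex 1.3 0.0 3.4
  endloop
 endfacet
 facet normal 0.661 0.546 0.514
  outer loop
   vertex 2.9 3.2 2.6
   vertex 3.6 1.6 3.4
   vertex 3.9 3.4 1.1
  endloop
 endfacet
 facet normal -0.431 0.736 0.522
  outer loop
   vertex 2.9 3.2 2.6
   vertex 0.3 2.6 1.3
   vertex 0.2 0.7 3.9
  endloop
 endfacet
 facet normal -0.218 0.976 -0.015
  outer loop
   vertex 2.9 3.2 2.6
   vertex 3.9 3.4 1.1
   vertex 0.3 2.6 1.3
  endloop
 endfacet
 facet normal -0.212 0.823 -0.527
  outer loop
   vertex 3.7 2.9 0.4
   vertex 0.3 2.6 1.3
   vertex 3.9 3.4 1.1
  endloop
 endfacet
 facet normal -0.268 0.354 -0.896
  outer loop
   vertex 3.7 2.9 0.4
   vertex 0.8 0.7 0.4
   vertex 0.3 2.6 1.3
  endloop
 endfacet
 facet normal -0.012 -0.974 -0.225
  outer loop
   vertex 3.2 0.3 2.0
   vertex 1.3 0.0 3.4
   vertex 0.8 0.7 0.4
  endloop
 endfacet
 facet normal 0.490 -0.704 0.514
  outer loop
   vertex 3.2 0.3 2.0
   vertex 3.6 1.6 3.4
   vertex 1.3 0.0 3.4
  endloop
 endfacet
 facet normal 0.405 -0.534 -0.742
  outer loop
   vertex 3.2 0.3 2.0
   vertex 0.8 0.7 0.4
   vertex 3.7 2.9 0.4
  endloop
 endfacet
 facet normal 0.970 -0.236 -0.058
  outer loop
   vertex 3.2 0.3 2.0
   vertex 3.9 3.4 1.1
   vertex 3.6 1.6 3.4
  endloop
 endfacet
 facet normal 0.964 -0.247 -0.099
  outer loop
   vertex 3.2 0.3 2.0
   vertex 3.7 2.9 0.4
   vertex 3.9 3.4 1.1
  endloop
 endfacet
 facet normal 0.103 0.155 0.982
  outer loop
   vertex 3.0 2.0 3.4
   vertex 0.2 0.7 3.9
   vertex 3.6 1.6 3.4
  endloop
 endfacet
 facet normal -0.105 0.546 0.831
  outer loop
   vertex 3.0 2.0 3.4
   vertex 2.9 3.2 2.6
   vertex 0.2 0.7 3.9
  endloop
 endfacet
 facet normal 0.359 0.538 0.763
  outer loop
   vertex 3.0 2.0 3.4
   vertex 3.6 1.6 3.4
   vertex 2.9 3.2 2.6
  endloop
 endfacet
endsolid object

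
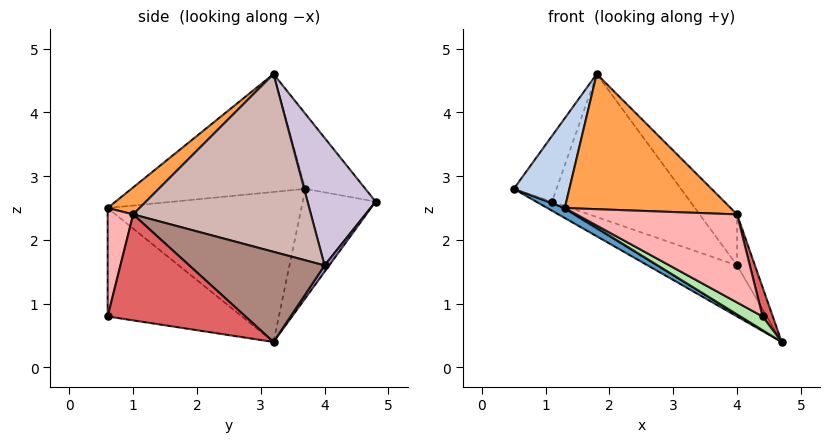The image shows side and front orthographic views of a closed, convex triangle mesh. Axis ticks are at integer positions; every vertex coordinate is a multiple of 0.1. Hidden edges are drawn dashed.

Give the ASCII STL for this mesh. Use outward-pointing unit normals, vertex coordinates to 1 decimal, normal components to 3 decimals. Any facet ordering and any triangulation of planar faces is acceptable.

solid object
 facet normal -0.500 -0.045 -0.865
  outer loop
   vertex 1.3 0.6 2.5
   vertex 0.5 3.7 2.8
   vertex 4.7 3.2 0.4
  endloop
 endfacet
 facet normal -0.816 -0.260 0.517
  outer loop
   vertex 1.8 3.2 4.6
   vertex 0.5 3.7 2.8
   vertex 1.3 0.6 2.5
  endloop
 endfacet
 facet normal 0.123 -0.638 0.760
  outer loop
   vertex 4.0 1.0 2.4
   vertex 1.8 3.2 4.6
   vertex 1.3 0.6 2.5
  endloop
 endfacet
 facet normal -0.484 0.106 -0.869
  outer loop
   vertex 1.1 4.8 2.6
   vertex 4.7 3.2 0.4
   vertex 0.5 3.7 2.8
  endloop
 endfacet
 facet normal -0.652 0.464 0.600
  outer loop
   vertex 1.1 4.8 2.6
   vertex 0.5 3.7 2.8
   vertex 1.8 3.2 4.6
  endloop
 endfacet
 facet normal -0.479 -0.079 -0.874
  outer loop
   vertex 4.4 0.6 0.8
   vertex 1.3 0.6 2.5
   vertex 4.7 3.2 0.4
  endloop
 endfacet
 facet normal 0.963 -0.071 0.259
  outer loop
   vertex 4.4 0.6 0.8
   vertex 4.7 3.2 0.4
   vertex 4.0 1.0 2.4
  endloop
 endfacet
 facet normal 0.151 -0.950 0.275
  outer loop
   vertex 4.4 0.6 0.8
   vertex 4.0 1.0 2.4
   vertex 1.3 0.6 2.5
  endloop
 endfacet
 facet normal 0.049 0.844 -0.534
  outer loop
   vertex 4.0 4.0 1.6
   vertex 4.7 3.2 0.4
   vertex 1.1 4.8 2.6
  endloop
 endfacet
 facet normal 0.385 0.782 0.491
  outer loop
   vertex 4.0 4.0 1.6
   vertex 1.1 4.8 2.6
   vertex 1.8 3.2 4.6
  endloop
 endfacet
 facet normal 0.890 0.118 0.441
  outer loop
   vertex 4.0 4.0 1.6
   vertex 4.0 1.0 2.4
   vertex 4.7 3.2 0.4
  endloop
 endfacet
 facet normal 0.774 0.163 0.611
  outer loop
   vertex 4.0 4.0 1.6
   vertex 1.8 3.2 4.6
   vertex 4.0 1.0 2.4
  endloop
 endfacet
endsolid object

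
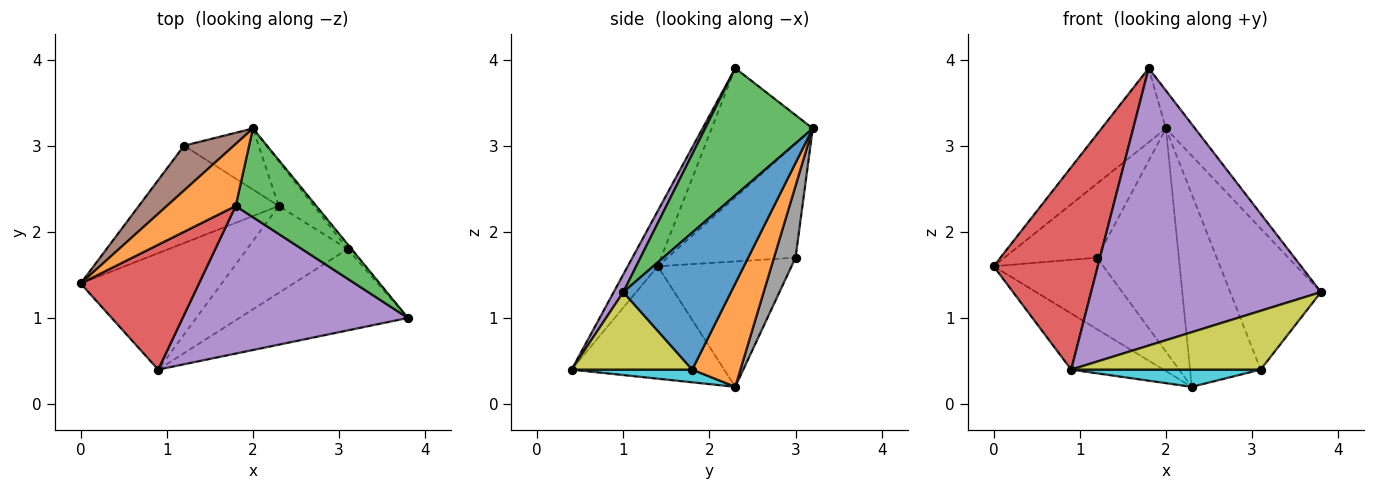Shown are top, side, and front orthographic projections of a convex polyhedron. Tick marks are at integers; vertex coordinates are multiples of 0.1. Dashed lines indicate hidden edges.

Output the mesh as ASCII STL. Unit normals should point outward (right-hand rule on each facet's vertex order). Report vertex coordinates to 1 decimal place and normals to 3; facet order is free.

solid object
 facet normal -0.583 0.353 -0.732
  outer loop
   vertex 0.9 0.4 0.4
   vertex 0.0 1.4 1.6
   vertex 2.3 2.3 0.2
  endloop
 endfacet
 facet normal -0.769 0.490 0.410
  outer loop
   vertex 1.8 2.3 3.9
   vertex 2.0 3.2 3.2
   vertex 0.0 1.4 1.6
  endloop
 endfacet
 facet normal 0.823 0.223 0.522
  outer loop
   vertex 1.8 2.3 3.9
   vertex 3.8 1.0 1.3
   vertex 2.0 3.2 3.2
  endloop
 endfacet
 facet normal -0.238 -0.827 0.510
  outer loop
   vertex 1.8 2.3 3.9
   vertex 0.0 1.4 1.6
   vertex 0.9 0.4 0.4
  endloop
 endfacet
 facet normal 0.037 -0.882 0.469
  outer loop
   vertex 1.8 2.3 3.9
   vertex 0.9 0.4 0.4
   vertex 3.8 1.0 1.3
  endloop
 endfacet
 facet normal -0.764 0.552 0.334
  outer loop
   vertex 1.2 3.0 1.7
   vertex 0.0 1.4 1.6
   vertex 2.0 3.2 3.2
  endloop
 endfacet
 facet normal -0.585 0.480 -0.653
  outer loop
   vertex 1.2 3.0 1.7
   vertex 2.3 2.3 0.2
   vertex 0.0 1.4 1.6
  endloop
 endfacet
 facet normal 0.246 0.935 -0.256
  outer loop
   vertex 1.2 3.0 1.7
   vertex 2.0 3.2 3.2
   vertex 2.3 2.3 0.2
  endloop
 endfacet
 facet normal 0.349 -0.549 -0.759
  outer loop
   vertex 3.1 1.8 0.4
   vertex 3.8 1.0 1.3
   vertex 0.9 0.4 0.4
  endloop
 endfacet
 facet normal 0.123 -0.193 -0.973
  outer loop
   vertex 3.1 1.8 0.4
   vertex 0.9 0.4 0.4
   vertex 2.3 2.3 0.2
  endloop
 endfacet
 facet normal 0.764 0.644 -0.022
  outer loop
   vertex 3.1 1.8 0.4
   vertex 2.0 3.2 3.2
   vertex 3.8 1.0 1.3
  endloop
 endfacet
 facet normal 0.554 0.811 -0.188
  outer loop
   vertex 3.1 1.8 0.4
   vertex 2.3 2.3 0.2
   vertex 2.0 3.2 3.2
  endloop
 endfacet
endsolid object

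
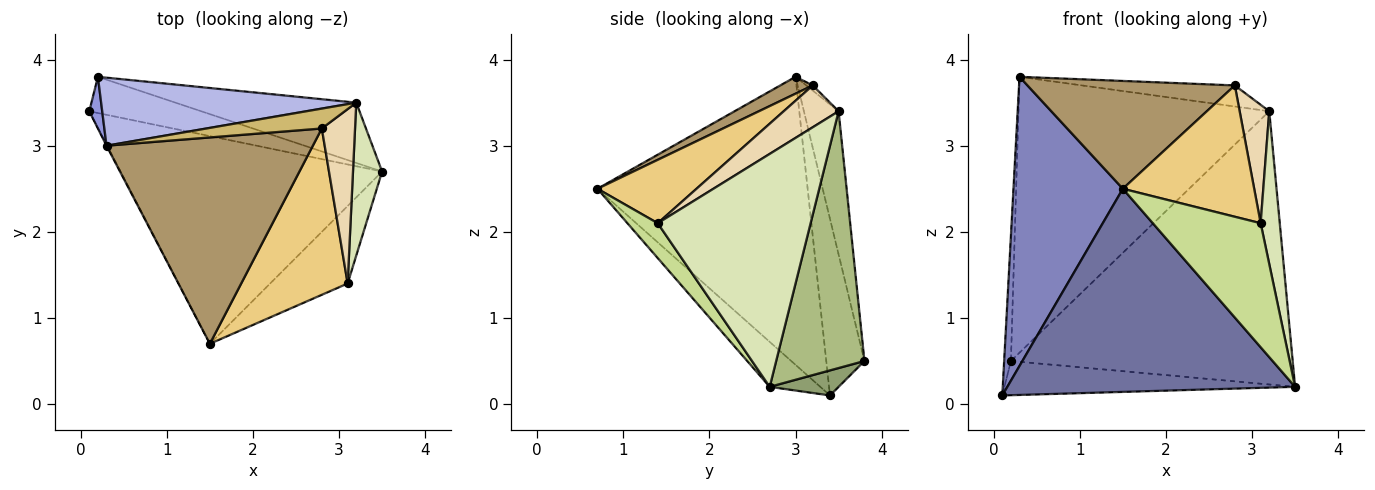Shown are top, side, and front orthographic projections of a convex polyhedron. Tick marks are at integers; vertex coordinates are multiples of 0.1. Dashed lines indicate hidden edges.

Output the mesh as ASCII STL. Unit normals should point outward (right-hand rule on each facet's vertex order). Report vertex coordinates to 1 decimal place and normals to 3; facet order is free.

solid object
 facet normal -0.122 -0.694 -0.710
  outer loop
   vertex 1.5 0.7 2.5
   vertex 0.1 3.4 0.1
   vertex 3.5 2.7 0.2
  endloop
 endfacet
 facet normal -0.887 -0.462 -0.002
  outer loop
   vertex 0.3 3.0 3.8
   vertex 0.1 3.4 0.1
   vertex 1.5 0.7 2.5
  endloop
 endfacet
 facet normal -0.982 0.174 0.072
  outer loop
   vertex 0.2 3.8 0.5
   vertex 0.1 3.4 0.1
   vertex 0.3 3.0 3.8
  endloop
 endfacet
 facet normal -0.133 0.962 0.237
  outer loop
   vertex 0.2 3.8 0.5
   vertex 0.3 3.0 3.8
   vertex 3.2 3.5 3.4
  endloop
 endfacet
 facet normal 0.161 0.678 -0.718
  outer loop
   vertex 0.2 3.8 0.5
   vertex 3.5 2.7 0.2
   vertex 0.1 3.4 0.1
  endloop
 endfacet
 facet normal 0.293 0.934 -0.206
  outer loop
   vertex 0.2 3.8 0.5
   vertex 3.2 3.5 3.4
   vertex 3.5 2.7 0.2
  endloop
 endfacet
 facet normal 0.232 -0.825 -0.516
  outer loop
   vertex 3.1 1.4 2.1
   vertex 1.5 0.7 2.5
   vertex 3.5 2.7 0.2
  endloop
 endfacet
 facet normal 0.985 -0.123 0.123
  outer loop
   vertex 3.1 1.4 2.1
   vertex 3.5 2.7 0.2
   vertex 3.2 3.5 3.4
  endloop
 endfacet
 facet normal 0.072 -0.462 0.884
  outer loop
   vertex 2.8 3.2 3.7
   vertex 0.3 3.0 3.8
   vertex 1.5 0.7 2.5
  endloop
 endfacet
 facet normal -0.031 0.727 0.686
  outer loop
   vertex 2.8 3.2 3.7
   vertex 3.2 3.5 3.4
   vertex 0.3 3.0 3.8
  endloop
 endfacet
 facet normal 0.423 -0.561 0.711
  outer loop
   vertex 2.8 3.2 3.7
   vertex 1.5 0.7 2.5
   vertex 3.1 1.4 2.1
  endloop
 endfacet
 facet normal 0.721 -0.389 0.573
  outer loop
   vertex 2.8 3.2 3.7
   vertex 3.1 1.4 2.1
   vertex 3.2 3.5 3.4
  endloop
 endfacet
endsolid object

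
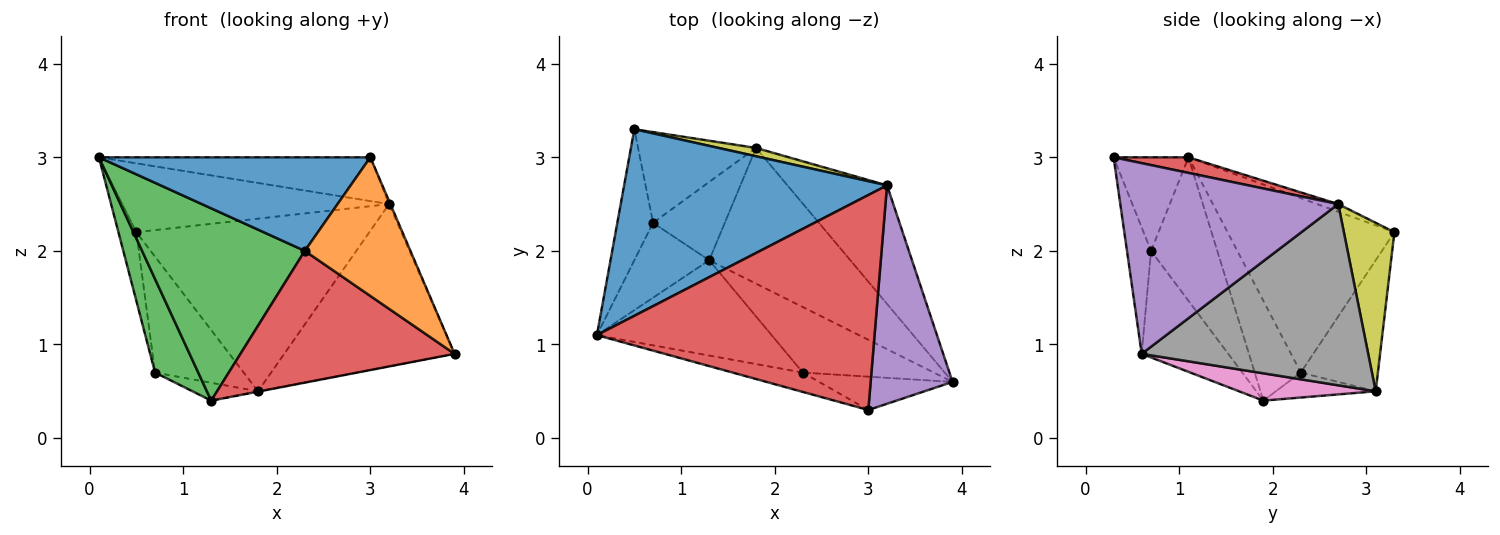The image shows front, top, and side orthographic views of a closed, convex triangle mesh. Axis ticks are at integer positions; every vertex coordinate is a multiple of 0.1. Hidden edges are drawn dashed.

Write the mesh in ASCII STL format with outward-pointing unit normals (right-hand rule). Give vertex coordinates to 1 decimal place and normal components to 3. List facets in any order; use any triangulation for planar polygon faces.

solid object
 facet normal -0.027 0.346 0.938
  outer loop
   vertex 3.2 2.7 2.5
   vertex 0.5 3.3 2.2
   vertex 0.1 1.1 3.0
  endloop
 endfacet
 facet normal -0.974 0.105 -0.200
  outer loop
   vertex 0.7 2.3 0.7
   vertex 0.1 1.1 3.0
   vertex 0.5 3.3 2.2
  endloop
 endfacet
 facet normal -0.640 -0.600 -0.480
  outer loop
   vertex 0.7 2.3 0.7
   vertex 1.3 1.9 0.4
   vertex 0.1 1.1 3.0
  endloop
 endfacet
 facet normal 0.055 0.199 0.978
  outer loop
   vertex 3.0 0.3 3.0
   vertex 3.2 2.7 2.5
   vertex 0.1 1.1 3.0
  endloop
 endfacet
 facet normal 0.919 0.006 0.395
  outer loop
   vertex 3.0 0.3 3.0
   vertex 3.9 0.6 0.9
   vertex 3.2 2.7 2.5
  endloop
 endfacet
 facet normal -0.321 0.211 -0.923
  outer loop
   vertex 1.8 3.1 0.5
   vertex 1.3 1.9 0.4
   vertex 0.7 2.3 0.7
  endloop
 endfacet
 facet normal 0.190 0.003 -0.982
  outer loop
   vertex 1.8 3.1 0.5
   vertex 3.9 0.6 0.9
   vertex 1.3 1.9 0.4
  endloop
 endfacet
 facet normal 0.732 0.550 -0.402
  outer loop
   vertex 1.8 3.1 0.5
   vertex 3.2 2.7 2.5
   vertex 3.9 0.6 0.9
  endloop
 endfacet
 facet normal 0.212 0.976 0.047
  outer loop
   vertex 1.8 3.1 0.5
   vertex 0.5 3.3 2.2
   vertex 3.2 2.7 2.5
  endloop
 endfacet
 facet normal -0.565 0.650 -0.509
  outer loop
   vertex 1.8 3.1 0.5
   vertex 0.7 2.3 0.7
   vertex 0.5 3.3 2.2
  endloop
 endfacet
 facet normal -0.261 -0.945 -0.196
  outer loop
   vertex 2.3 0.7 2.0
   vertex 3.0 0.3 3.0
   vertex 0.1 1.1 3.0
  endloop
 endfacet
 facet normal -0.216 -0.949 -0.228
  outer loop
   vertex 2.3 0.7 2.0
   vertex 3.9 0.6 0.9
   vertex 3.0 0.3 3.0
  endloop
 endfacet
 facet normal -0.343 -0.842 -0.417
  outer loop
   vertex 2.3 0.7 2.0
   vertex 0.1 1.1 3.0
   vertex 1.3 1.9 0.4
  endloop
 endfacet
 facet normal -0.340 -0.842 -0.419
  outer loop
   vertex 2.3 0.7 2.0
   vertex 1.3 1.9 0.4
   vertex 3.9 0.6 0.9
  endloop
 endfacet
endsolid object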